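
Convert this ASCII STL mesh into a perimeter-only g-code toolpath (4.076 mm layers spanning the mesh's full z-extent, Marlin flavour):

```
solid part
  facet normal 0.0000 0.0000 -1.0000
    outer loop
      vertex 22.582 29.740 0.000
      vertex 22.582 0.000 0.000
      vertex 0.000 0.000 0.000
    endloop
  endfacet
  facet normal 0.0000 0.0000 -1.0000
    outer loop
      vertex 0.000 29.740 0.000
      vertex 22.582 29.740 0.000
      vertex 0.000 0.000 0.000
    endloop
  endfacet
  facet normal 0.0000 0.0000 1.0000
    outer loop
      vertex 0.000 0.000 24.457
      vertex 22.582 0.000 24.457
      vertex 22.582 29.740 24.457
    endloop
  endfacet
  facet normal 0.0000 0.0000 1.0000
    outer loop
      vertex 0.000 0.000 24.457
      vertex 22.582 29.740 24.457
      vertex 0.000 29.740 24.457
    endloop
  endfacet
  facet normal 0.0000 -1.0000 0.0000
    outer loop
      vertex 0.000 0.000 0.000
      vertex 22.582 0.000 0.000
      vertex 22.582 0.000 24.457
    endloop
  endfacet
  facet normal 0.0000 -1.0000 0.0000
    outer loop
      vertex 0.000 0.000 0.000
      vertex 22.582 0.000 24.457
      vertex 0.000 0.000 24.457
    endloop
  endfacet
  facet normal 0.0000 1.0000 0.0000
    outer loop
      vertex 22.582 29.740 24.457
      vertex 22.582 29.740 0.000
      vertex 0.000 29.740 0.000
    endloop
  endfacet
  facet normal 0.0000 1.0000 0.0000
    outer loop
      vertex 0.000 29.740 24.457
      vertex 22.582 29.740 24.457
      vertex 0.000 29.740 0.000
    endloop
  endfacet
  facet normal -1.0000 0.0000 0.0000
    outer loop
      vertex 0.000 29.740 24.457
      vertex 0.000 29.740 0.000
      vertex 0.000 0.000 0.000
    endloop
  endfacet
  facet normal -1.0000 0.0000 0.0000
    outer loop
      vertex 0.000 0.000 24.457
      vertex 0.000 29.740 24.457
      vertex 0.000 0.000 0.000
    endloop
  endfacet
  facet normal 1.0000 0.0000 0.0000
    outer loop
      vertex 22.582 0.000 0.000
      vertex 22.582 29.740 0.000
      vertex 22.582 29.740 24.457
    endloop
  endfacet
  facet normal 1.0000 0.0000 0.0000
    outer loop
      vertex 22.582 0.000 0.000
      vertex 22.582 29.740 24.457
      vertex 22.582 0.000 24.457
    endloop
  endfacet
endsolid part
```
; perimeter-only toolpath
G21 ; units = mm
G90 ; absolute positioning
G28 ; home
; layer 1
G0 Z4.076
G0 X0.000 Y0.000
G1 X22.582 Y0.000
G1 X22.582 Y29.740
G1 X0.000 Y29.740
G1 X0.000 Y0.000
; layer 2
G0 Z8.152
G0 X0.000 Y0.000
G1 X22.582 Y0.000
G1 X22.582 Y29.740
G1 X0.000 Y29.740
G1 X0.000 Y0.000
; layer 3
G0 Z12.229
G0 X0.000 Y0.000
G1 X22.582 Y0.000
G1 X22.582 Y29.740
G1 X0.000 Y29.740
G1 X0.000 Y0.000
; layer 4
G0 Z16.305
G0 X0.000 Y0.000
G1 X22.582 Y0.000
G1 X22.582 Y29.740
G1 X0.000 Y29.740
G1 X0.000 Y0.000
; layer 5
G0 Z20.381
G0 X0.000 Y0.000
G1 X22.582 Y0.000
G1 X22.582 Y29.740
G1 X0.000 Y29.740
G1 X0.000 Y0.000
; layer 6
G0 Z24.457
G0 X0.000 Y0.000
G1 X22.582 Y0.000
G1 X22.582 Y29.740
G1 X0.000 Y29.740
G1 X0.000 Y0.000
M2 ; end

The solid is a rectangular box, roughly 22.6 × 29.7 mm footprint and 24.5 mm tall. Slicing at Δz = 4.076 mm — 6 equal slices spanning the solid's height, so layer i sits at z = i·h/6 — gives 6 non-empty perimeters. Each is a 4-segment closed polygon; G0 lifts to the layer z and rapids to the start vertex, then G1 traces the edges.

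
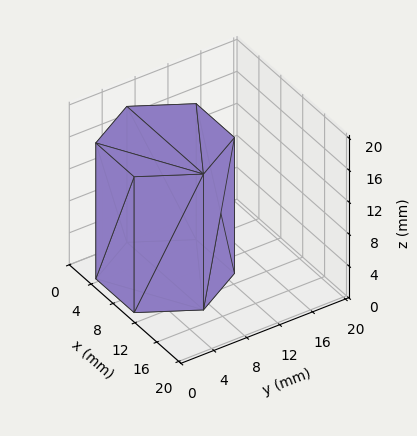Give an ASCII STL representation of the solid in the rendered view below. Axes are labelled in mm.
Reading the render: the shape is a regular 6-sided prism (a cylinder approximated with 6 flat sides), circumscribed radius ≈ 7 mm, height ≈ 17 mm (dimensions read to the nearest mm from the axis ticks). For the STL, each face is triangulated and given an outward normal.

solid part
  facet normal 0.0000 0.0000 -1.0000
    outer loop
      vertex 3.5 13.1 0.0
      vertex 10.5 13.1 0.0
      vertex 14.0 7.0 0.0
    endloop
  endfacet
  facet normal 0.0000 0.0000 -1.0000
    outer loop
      vertex 0.0 7.0 0.0
      vertex 3.5 13.1 0.0
      vertex 14.0 7.0 0.0
    endloop
  endfacet
  facet normal 0.0000 0.0000 -1.0000
    outer loop
      vertex 3.5 0.9 0.0
      vertex 0.0 7.0 0.0
      vertex 14.0 7.0 0.0
    endloop
  endfacet
  facet normal 0.0000 0.0000 -1.0000
    outer loop
      vertex 10.5 0.9 0.0
      vertex 3.5 0.9 0.0
      vertex 14.0 7.0 0.0
    endloop
  endfacet
  facet normal 0.0000 0.0000 1.0000
    outer loop
      vertex 14.0 7.0 17.0
      vertex 10.5 13.1 17.0
      vertex 3.5 13.1 17.0
    endloop
  endfacet
  facet normal 0.0000 0.0000 1.0000
    outer loop
      vertex 14.0 7.0 17.0
      vertex 3.5 13.1 17.0
      vertex 0.0 7.0 17.0
    endloop
  endfacet
  facet normal 0.0000 0.0000 1.0000
    outer loop
      vertex 14.0 7.0 17.0
      vertex 0.0 7.0 17.0
      vertex 3.5 0.9 17.0
    endloop
  endfacet
  facet normal 0.0000 0.0000 1.0000
    outer loop
      vertex 14.0 7.0 17.0
      vertex 3.5 0.9 17.0
      vertex 10.5 0.9 17.0
    endloop
  endfacet
  facet normal 0.8674 0.4977 0.0000
    outer loop
      vertex 14.0 7.0 0.0
      vertex 10.5 13.1 0.0
      vertex 10.5 13.1 17.0
    endloop
  endfacet
  facet normal 0.8674 0.4977 0.0000
    outer loop
      vertex 14.0 7.0 0.0
      vertex 10.5 13.1 17.0
      vertex 14.0 7.0 17.0
    endloop
  endfacet
  facet normal 0.0000 1.0000 0.0000
    outer loop
      vertex 10.5 13.1 0.0
      vertex 3.5 13.1 0.0
      vertex 3.5 13.1 17.0
    endloop
  endfacet
  facet normal 0.0000 1.0000 0.0000
    outer loop
      vertex 10.5 13.1 0.0
      vertex 3.5 13.1 17.0
      vertex 10.5 13.1 17.0
    endloop
  endfacet
  facet normal -0.8674 0.4977 0.0000
    outer loop
      vertex 3.5 13.1 0.0
      vertex 0.0 7.0 0.0
      vertex 0.0 7.0 17.0
    endloop
  endfacet
  facet normal -0.8674 0.4977 0.0000
    outer loop
      vertex 3.5 13.1 0.0
      vertex 0.0 7.0 17.0
      vertex 3.5 13.1 17.0
    endloop
  endfacet
  facet normal -0.8674 -0.4977 0.0000
    outer loop
      vertex 0.0 7.0 0.0
      vertex 3.5 0.9 0.0
      vertex 3.5 0.9 17.0
    endloop
  endfacet
  facet normal -0.8674 -0.4977 0.0000
    outer loop
      vertex 0.0 7.0 0.0
      vertex 3.5 0.9 17.0
      vertex 0.0 7.0 17.0
    endloop
  endfacet
  facet normal 0.0000 -1.0000 0.0000
    outer loop
      vertex 3.5 0.9 0.0
      vertex 10.5 0.9 0.0
      vertex 10.5 0.9 17.0
    endloop
  endfacet
  facet normal 0.0000 -1.0000 0.0000
    outer loop
      vertex 3.5 0.9 0.0
      vertex 10.5 0.9 17.0
      vertex 3.5 0.9 17.0
    endloop
  endfacet
  facet normal 0.8674 -0.4977 0.0000
    outer loop
      vertex 10.5 0.9 0.0
      vertex 14.0 7.0 0.0
      vertex 14.0 7.0 17.0
    endloop
  endfacet
  facet normal 0.8674 -0.4977 0.0000
    outer loop
      vertex 10.5 0.9 0.0
      vertex 14.0 7.0 17.0
      vertex 10.5 0.9 17.0
    endloop
  endfacet
endsolid part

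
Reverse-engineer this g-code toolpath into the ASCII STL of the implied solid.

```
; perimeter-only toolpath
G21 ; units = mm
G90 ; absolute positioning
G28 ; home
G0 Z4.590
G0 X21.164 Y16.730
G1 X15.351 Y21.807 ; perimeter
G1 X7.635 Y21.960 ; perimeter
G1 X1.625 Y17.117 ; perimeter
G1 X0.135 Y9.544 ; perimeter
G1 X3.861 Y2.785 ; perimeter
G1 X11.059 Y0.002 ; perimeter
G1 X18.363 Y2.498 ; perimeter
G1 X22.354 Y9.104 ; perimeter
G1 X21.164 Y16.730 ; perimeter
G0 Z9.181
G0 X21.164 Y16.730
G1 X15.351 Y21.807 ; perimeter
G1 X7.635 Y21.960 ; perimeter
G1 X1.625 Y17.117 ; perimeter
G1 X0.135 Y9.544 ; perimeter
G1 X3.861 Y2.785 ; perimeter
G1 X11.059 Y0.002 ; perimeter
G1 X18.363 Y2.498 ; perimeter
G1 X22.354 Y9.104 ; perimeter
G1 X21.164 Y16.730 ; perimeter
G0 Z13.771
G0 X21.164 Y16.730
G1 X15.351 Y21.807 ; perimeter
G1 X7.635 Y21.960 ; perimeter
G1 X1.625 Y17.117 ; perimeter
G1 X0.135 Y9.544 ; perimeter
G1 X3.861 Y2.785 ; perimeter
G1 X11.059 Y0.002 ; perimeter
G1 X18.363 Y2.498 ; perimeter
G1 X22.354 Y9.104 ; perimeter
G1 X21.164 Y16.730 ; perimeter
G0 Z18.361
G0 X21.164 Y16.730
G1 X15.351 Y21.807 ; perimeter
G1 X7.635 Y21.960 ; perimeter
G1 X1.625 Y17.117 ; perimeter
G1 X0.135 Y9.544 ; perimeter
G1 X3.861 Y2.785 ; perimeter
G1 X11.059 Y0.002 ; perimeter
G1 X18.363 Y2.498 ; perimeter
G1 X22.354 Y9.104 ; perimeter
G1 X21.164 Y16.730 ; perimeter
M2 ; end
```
solid part
  facet normal 0.0000 0.0000 -1.0000
    outer loop
      vertex 7.635 21.960 0.000
      vertex 15.351 21.807 0.000
      vertex 21.164 16.730 0.000
    endloop
  endfacet
  facet normal 0.0000 0.0000 -1.0000
    outer loop
      vertex 1.625 17.117 0.000
      vertex 7.635 21.960 0.000
      vertex 21.164 16.730 0.000
    endloop
  endfacet
  facet normal 0.0000 0.0000 -1.0000
    outer loop
      vertex 0.135 9.544 0.000
      vertex 1.625 17.117 0.000
      vertex 21.164 16.730 0.000
    endloop
  endfacet
  facet normal 0.0000 0.0000 -1.0000
    outer loop
      vertex 3.861 2.785 0.000
      vertex 0.135 9.544 0.000
      vertex 21.164 16.730 0.000
    endloop
  endfacet
  facet normal 0.0000 0.0000 -1.0000
    outer loop
      vertex 11.059 0.002 0.000
      vertex 3.861 2.785 0.000
      vertex 21.164 16.730 0.000
    endloop
  endfacet
  facet normal 0.0000 0.0000 -1.0000
    outer loop
      vertex 18.363 2.498 0.000
      vertex 11.059 0.002 0.000
      vertex 21.164 16.730 0.000
    endloop
  endfacet
  facet normal 0.0000 0.0000 -1.0000
    outer loop
      vertex 22.354 9.104 0.000
      vertex 18.363 2.498 0.000
      vertex 21.164 16.730 0.000
    endloop
  endfacet
  facet normal 0.0000 0.0000 1.0000
    outer loop
      vertex 21.164 16.730 18.361
      vertex 15.351 21.807 18.361
      vertex 7.635 21.960 18.361
    endloop
  endfacet
  facet normal 0.0000 0.0000 1.0000
    outer loop
      vertex 21.164 16.730 18.361
      vertex 7.635 21.960 18.361
      vertex 1.625 17.117 18.361
    endloop
  endfacet
  facet normal 0.0000 0.0000 1.0000
    outer loop
      vertex 21.164 16.730 18.361
      vertex 1.625 17.117 18.361
      vertex 0.135 9.544 18.361
    endloop
  endfacet
  facet normal 0.0000 0.0000 1.0000
    outer loop
      vertex 21.164 16.730 18.361
      vertex 0.135 9.544 18.361
      vertex 3.861 2.785 18.361
    endloop
  endfacet
  facet normal 0.0000 0.0000 1.0000
    outer loop
      vertex 21.164 16.730 18.361
      vertex 3.861 2.785 18.361
      vertex 11.059 0.002 18.361
    endloop
  endfacet
  facet normal 0.0000 0.0000 1.0000
    outer loop
      vertex 21.164 16.730 18.361
      vertex 11.059 0.002 18.361
      vertex 18.363 2.498 18.361
    endloop
  endfacet
  facet normal 0.0000 0.0000 1.0000
    outer loop
      vertex 21.164 16.730 18.361
      vertex 18.363 2.498 18.361
      vertex 22.354 9.104 18.361
    endloop
  endfacet
  facet normal 0.6578 0.7532 0.0000
    outer loop
      vertex 21.164 16.730 0.000
      vertex 15.351 21.807 0.000
      vertex 15.351 21.807 18.361
    endloop
  endfacet
  facet normal 0.6578 0.7532 0.0000
    outer loop
      vertex 21.164 16.730 0.000
      vertex 15.351 21.807 18.361
      vertex 21.164 16.730 18.361
    endloop
  endfacet
  facet normal 0.0198 0.9998 0.0000
    outer loop
      vertex 15.351 21.807 0.000
      vertex 7.635 21.960 0.000
      vertex 7.635 21.960 18.361
    endloop
  endfacet
  facet normal 0.0198 0.9998 0.0000
    outer loop
      vertex 15.351 21.807 0.000
      vertex 7.635 21.960 18.361
      vertex 15.351 21.807 18.361
    endloop
  endfacet
  facet normal -0.6275 0.7787 0.0000
    outer loop
      vertex 7.635 21.960 0.000
      vertex 1.625 17.117 0.000
      vertex 1.625 17.117 18.361
    endloop
  endfacet
  facet normal -0.6275 0.7787 0.0000
    outer loop
      vertex 7.635 21.960 0.000
      vertex 1.625 17.117 18.361
      vertex 7.635 21.960 18.361
    endloop
  endfacet
  facet normal -0.9812 0.1931 0.0000
    outer loop
      vertex 1.625 17.117 0.000
      vertex 0.135 9.544 0.000
      vertex 0.135 9.544 18.361
    endloop
  endfacet
  facet normal -0.9812 0.1931 0.0000
    outer loop
      vertex 1.625 17.117 0.000
      vertex 0.135 9.544 18.361
      vertex 1.625 17.117 18.361
    endloop
  endfacet
  facet normal -0.8757 -0.4828 0.0000
    outer loop
      vertex 0.135 9.544 0.000
      vertex 3.861 2.785 0.000
      vertex 3.861 2.785 18.361
    endloop
  endfacet
  facet normal -0.8757 -0.4828 0.0000
    outer loop
      vertex 0.135 9.544 0.000
      vertex 3.861 2.785 18.361
      vertex 0.135 9.544 18.361
    endloop
  endfacet
  facet normal -0.3606 -0.9327 0.0000
    outer loop
      vertex 3.861 2.785 0.000
      vertex 11.059 0.002 0.000
      vertex 11.059 0.002 18.361
    endloop
  endfacet
  facet normal -0.3606 -0.9327 0.0000
    outer loop
      vertex 3.861 2.785 0.000
      vertex 11.059 0.002 18.361
      vertex 3.861 2.785 18.361
    endloop
  endfacet
  facet normal 0.3234 -0.9463 0.0000
    outer loop
      vertex 11.059 0.002 0.000
      vertex 18.363 2.498 0.000
      vertex 18.363 2.498 18.361
    endloop
  endfacet
  facet normal 0.3234 -0.9463 0.0000
    outer loop
      vertex 11.059 0.002 0.000
      vertex 18.363 2.498 18.361
      vertex 11.059 0.002 18.361
    endloop
  endfacet
  facet normal 0.8559 -0.5171 0.0000
    outer loop
      vertex 18.363 2.498 0.000
      vertex 22.354 9.104 0.000
      vertex 22.354 9.104 18.361
    endloop
  endfacet
  facet normal 0.8559 -0.5171 0.0000
    outer loop
      vertex 18.363 2.498 0.000
      vertex 22.354 9.104 18.361
      vertex 18.363 2.498 18.361
    endloop
  endfacet
  facet normal 0.9880 0.1542 0.0000
    outer loop
      vertex 22.354 9.104 0.000
      vertex 21.164 16.730 0.000
      vertex 21.164 16.730 18.361
    endloop
  endfacet
  facet normal 0.9880 0.1542 0.0000
    outer loop
      vertex 22.354 9.104 0.000
      vertex 21.164 16.730 18.361
      vertex 22.354 9.104 18.361
    endloop
  endfacet
endsolid part

The G0 Z moves step by Δz≈4.590 mm. Every layer's G1 loop is the same polygon, so the solid is a straight extrusion of it from z=0 to z≈18.4. Closing with flat bottom and top caps and triangulating gives 32 facets — a regular 9-sided prism (a cylinder approximated with 9 flat sides), circumscribed radius ≈ 11.3 mm, height ≈ 18.4 mm.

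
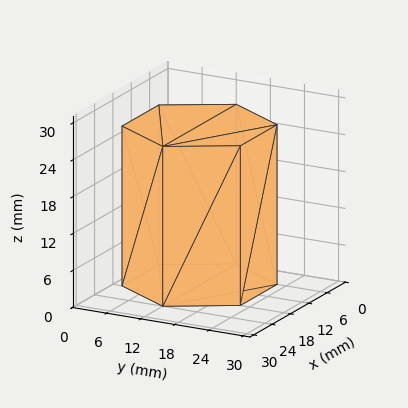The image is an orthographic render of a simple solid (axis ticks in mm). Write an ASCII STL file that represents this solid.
Reading the render: the shape is a regular 6-sided prism (a cylinder approximated with 6 flat sides), circumscribed radius ≈ 12 mm, height ≈ 26 mm (dimensions read to the nearest mm from the axis ticks). For the STL, each face is triangulated and given an outward normal.

solid part
  facet normal 0.0000 0.0000 -1.0000
    outer loop
      vertex 6.00 22.39 0.00
      vertex 18.00 22.39 0.00
      vertex 24.00 12.00 0.00
    endloop
  endfacet
  facet normal 0.0000 0.0000 -1.0000
    outer loop
      vertex 0.00 12.00 0.00
      vertex 6.00 22.39 0.00
      vertex 24.00 12.00 0.00
    endloop
  endfacet
  facet normal 0.0000 0.0000 -1.0000
    outer loop
      vertex 6.00 1.61 0.00
      vertex 0.00 12.00 0.00
      vertex 24.00 12.00 0.00
    endloop
  endfacet
  facet normal 0.0000 0.0000 -1.0000
    outer loop
      vertex 18.00 1.61 0.00
      vertex 6.00 1.61 0.00
      vertex 24.00 12.00 0.00
    endloop
  endfacet
  facet normal 0.0000 0.0000 1.0000
    outer loop
      vertex 24.00 12.00 26.00
      vertex 18.00 22.39 26.00
      vertex 6.00 22.39 26.00
    endloop
  endfacet
  facet normal 0.0000 0.0000 1.0000
    outer loop
      vertex 24.00 12.00 26.00
      vertex 6.00 22.39 26.00
      vertex 0.00 12.00 26.00
    endloop
  endfacet
  facet normal 0.0000 0.0000 1.0000
    outer loop
      vertex 24.00 12.00 26.00
      vertex 0.00 12.00 26.00
      vertex 6.00 1.61 26.00
    endloop
  endfacet
  facet normal 0.0000 0.0000 1.0000
    outer loop
      vertex 24.00 12.00 26.00
      vertex 6.00 1.61 26.00
      vertex 18.00 1.61 26.00
    endloop
  endfacet
  facet normal 0.8660 0.5001 0.0000
    outer loop
      vertex 24.00 12.00 0.00
      vertex 18.00 22.39 0.00
      vertex 18.00 22.39 26.00
    endloop
  endfacet
  facet normal 0.8660 0.5001 0.0000
    outer loop
      vertex 24.00 12.00 0.00
      vertex 18.00 22.39 26.00
      vertex 24.00 12.00 26.00
    endloop
  endfacet
  facet normal 0.0000 1.0000 0.0000
    outer loop
      vertex 18.00 22.39 0.00
      vertex 6.00 22.39 0.00
      vertex 6.00 22.39 26.00
    endloop
  endfacet
  facet normal 0.0000 1.0000 0.0000
    outer loop
      vertex 18.00 22.39 0.00
      vertex 6.00 22.39 26.00
      vertex 18.00 22.39 26.00
    endloop
  endfacet
  facet normal -0.8660 0.5001 0.0000
    outer loop
      vertex 6.00 22.39 0.00
      vertex 0.00 12.00 0.00
      vertex 0.00 12.00 26.00
    endloop
  endfacet
  facet normal -0.8660 0.5001 0.0000
    outer loop
      vertex 6.00 22.39 0.00
      vertex 0.00 12.00 26.00
      vertex 6.00 22.39 26.00
    endloop
  endfacet
  facet normal -0.8660 -0.5001 0.0000
    outer loop
      vertex 0.00 12.00 0.00
      vertex 6.00 1.61 0.00
      vertex 6.00 1.61 26.00
    endloop
  endfacet
  facet normal -0.8660 -0.5001 0.0000
    outer loop
      vertex 0.00 12.00 0.00
      vertex 6.00 1.61 26.00
      vertex 0.00 12.00 26.00
    endloop
  endfacet
  facet normal 0.0000 -1.0000 0.0000
    outer loop
      vertex 6.00 1.61 0.00
      vertex 18.00 1.61 0.00
      vertex 18.00 1.61 26.00
    endloop
  endfacet
  facet normal 0.0000 -1.0000 0.0000
    outer loop
      vertex 6.00 1.61 0.00
      vertex 18.00 1.61 26.00
      vertex 6.00 1.61 26.00
    endloop
  endfacet
  facet normal 0.8660 -0.5001 0.0000
    outer loop
      vertex 18.00 1.61 0.00
      vertex 24.00 12.00 0.00
      vertex 24.00 12.00 26.00
    endloop
  endfacet
  facet normal 0.8660 -0.5001 0.0000
    outer loop
      vertex 18.00 1.61 0.00
      vertex 24.00 12.00 26.00
      vertex 18.00 1.61 26.00
    endloop
  endfacet
endsolid part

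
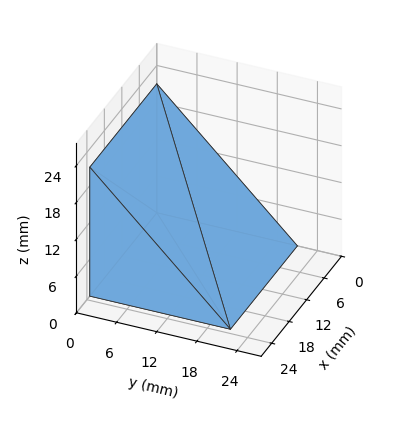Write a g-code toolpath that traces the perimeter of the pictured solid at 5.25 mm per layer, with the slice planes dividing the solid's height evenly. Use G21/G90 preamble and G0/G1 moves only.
Reading the render: the shape is a wedge (ramp): 23 × 21 mm base, rising to 21 mm along the y=0 edge and sloping linearly to z=0 at y=21 (dimensions read to the nearest mm from the axis ticks). For the g-code, the solid's height is divided into equal slices at the stated Δz and each level perimeter traced with G1 moves after a G0 lift.

; perimeter-only toolpath
G21 ; units = mm
G90 ; absolute positioning
G28 ; home
; layer 1
G0 Z5.25
G0 X0.00 Y0.00
G1 X23.00 Y0.00
G1 X23.00 Y15.75
G1 X0.00 Y15.75
G1 X0.00 Y0.00
; layer 2
G0 Z10.50
G0 X0.00 Y0.00
G1 X23.00 Y0.00
G1 X23.00 Y10.50
G1 X0.00 Y10.50
G1 X0.00 Y0.00
; layer 3
G0 Z15.75
G0 X0.00 Y0.00
G1 X23.00 Y0.00
G1 X23.00 Y5.25
G1 X0.00 Y5.25
G1 X0.00 Y0.00
M2 ; end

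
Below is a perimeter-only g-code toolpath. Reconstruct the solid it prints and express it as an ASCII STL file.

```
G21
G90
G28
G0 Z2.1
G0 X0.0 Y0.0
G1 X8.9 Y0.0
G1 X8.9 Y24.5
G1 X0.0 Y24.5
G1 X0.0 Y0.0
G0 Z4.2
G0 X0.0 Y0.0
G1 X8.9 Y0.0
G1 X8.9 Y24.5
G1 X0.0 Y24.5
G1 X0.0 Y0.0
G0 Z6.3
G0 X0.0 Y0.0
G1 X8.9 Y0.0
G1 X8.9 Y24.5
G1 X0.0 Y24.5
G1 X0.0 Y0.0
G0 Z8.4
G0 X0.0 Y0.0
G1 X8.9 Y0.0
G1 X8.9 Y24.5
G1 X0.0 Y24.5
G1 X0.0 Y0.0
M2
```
solid part
  facet normal 0.0000 0.0000 -1.0000
    outer loop
      vertex 8.9 24.5 0.0
      vertex 8.9 0.0 0.0
      vertex 0.0 0.0 0.0
    endloop
  endfacet
  facet normal 0.0000 0.0000 -1.0000
    outer loop
      vertex 0.0 24.5 0.0
      vertex 8.9 24.5 0.0
      vertex 0.0 0.0 0.0
    endloop
  endfacet
  facet normal 0.0000 0.0000 1.0000
    outer loop
      vertex 0.0 0.0 8.4
      vertex 8.9 0.0 8.4
      vertex 8.9 24.5 8.4
    endloop
  endfacet
  facet normal 0.0000 0.0000 1.0000
    outer loop
      vertex 0.0 0.0 8.4
      vertex 8.9 24.5 8.4
      vertex 0.0 24.5 8.4
    endloop
  endfacet
  facet normal 0.0000 -1.0000 0.0000
    outer loop
      vertex 0.0 0.0 0.0
      vertex 8.9 0.0 0.0
      vertex 8.9 0.0 8.4
    endloop
  endfacet
  facet normal 0.0000 -1.0000 0.0000
    outer loop
      vertex 0.0 0.0 0.0
      vertex 8.9 0.0 8.4
      vertex 0.0 0.0 8.4
    endloop
  endfacet
  facet normal 0.0000 1.0000 0.0000
    outer loop
      vertex 8.9 24.5 8.4
      vertex 8.9 24.5 0.0
      vertex 0.0 24.5 0.0
    endloop
  endfacet
  facet normal 0.0000 1.0000 0.0000
    outer loop
      vertex 0.0 24.5 8.4
      vertex 8.9 24.5 8.4
      vertex 0.0 24.5 0.0
    endloop
  endfacet
  facet normal -1.0000 0.0000 0.0000
    outer loop
      vertex 0.0 24.5 8.4
      vertex 0.0 24.5 0.0
      vertex 0.0 0.0 0.0
    endloop
  endfacet
  facet normal -1.0000 0.0000 0.0000
    outer loop
      vertex 0.0 0.0 8.4
      vertex 0.0 24.5 8.4
      vertex 0.0 0.0 0.0
    endloop
  endfacet
  facet normal 1.0000 0.0000 0.0000
    outer loop
      vertex 8.9 0.0 0.0
      vertex 8.9 24.5 0.0
      vertex 8.9 24.5 8.4
    endloop
  endfacet
  facet normal 1.0000 0.0000 0.0000
    outer loop
      vertex 8.9 0.0 0.0
      vertex 8.9 24.5 8.4
      vertex 8.9 0.0 8.4
    endloop
  endfacet
endsolid part

The G0 Z moves step by Δz≈2.1 mm. Every layer's G1 loop is the same polygon, so the solid is a straight extrusion of it from z=0 to z≈8.4. Closing with flat bottom and top caps and triangulating gives 12 facets — a rectangular box, roughly 8.9 × 24.5 mm footprint and 8.4 mm tall.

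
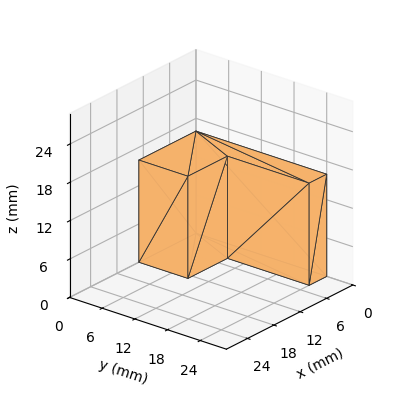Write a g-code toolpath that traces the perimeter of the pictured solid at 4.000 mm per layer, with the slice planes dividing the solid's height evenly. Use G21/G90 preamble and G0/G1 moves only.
Reading the render: the shape is an L-shaped prism: outer 13 × 24 mm, arm thicknesses ≈ 9 mm (horizontal) and 4 mm (vertical), extruded 16 mm in z (dimensions read to the nearest mm from the axis ticks). For the g-code, the solid's height is divided into equal slices at the stated Δz and each level perimeter traced with G1 moves after a G0 lift.

; perimeter-only toolpath
G21 ; units = mm
G90 ; absolute positioning
G28 ; home
; layer 1
G0 Z4.000
G0 X0.000 Y0.000
G1 X13.000 Y0.000
G1 X13.000 Y9.000
G1 X4.000 Y9.000
G1 X4.000 Y24.000
G1 X0.000 Y24.000
G1 X0.000 Y0.000
; layer 2
G0 Z8.000
G0 X0.000 Y0.000
G1 X13.000 Y0.000
G1 X13.000 Y9.000
G1 X4.000 Y9.000
G1 X4.000 Y24.000
G1 X0.000 Y24.000
G1 X0.000 Y0.000
; layer 3
G0 Z12.000
G0 X0.000 Y0.000
G1 X13.000 Y0.000
G1 X13.000 Y9.000
G1 X4.000 Y9.000
G1 X4.000 Y24.000
G1 X0.000 Y24.000
G1 X0.000 Y0.000
; layer 4
G0 Z16.000
G0 X0.000 Y0.000
G1 X13.000 Y0.000
G1 X13.000 Y9.000
G1 X4.000 Y9.000
G1 X4.000 Y24.000
G1 X0.000 Y24.000
G1 X0.000 Y0.000
M2 ; end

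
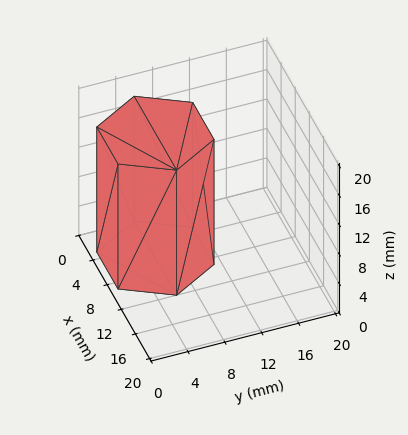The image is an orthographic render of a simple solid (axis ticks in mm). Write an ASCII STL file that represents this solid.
Reading the render: the shape is a regular 6-sided prism (a cylinder approximated with 6 flat sides), circumscribed radius ≈ 6 mm, height ≈ 17 mm (dimensions read to the nearest mm from the axis ticks). For the STL, each face is triangulated and given an outward normal.

solid part
  facet normal 0.0000 0.0000 -1.0000
    outer loop
      vertex 3.00 11.20 0.00
      vertex 9.00 11.20 0.00
      vertex 12.00 6.00 0.00
    endloop
  endfacet
  facet normal 0.0000 0.0000 -1.0000
    outer loop
      vertex 0.00 6.00 0.00
      vertex 3.00 11.20 0.00
      vertex 12.00 6.00 0.00
    endloop
  endfacet
  facet normal 0.0000 0.0000 -1.0000
    outer loop
      vertex 3.00 0.80 0.00
      vertex 0.00 6.00 0.00
      vertex 12.00 6.00 0.00
    endloop
  endfacet
  facet normal 0.0000 0.0000 -1.0000
    outer loop
      vertex 9.00 0.80 0.00
      vertex 3.00 0.80 0.00
      vertex 12.00 6.00 0.00
    endloop
  endfacet
  facet normal 0.0000 0.0000 1.0000
    outer loop
      vertex 12.00 6.00 17.00
      vertex 9.00 11.20 17.00
      vertex 3.00 11.20 17.00
    endloop
  endfacet
  facet normal 0.0000 0.0000 1.0000
    outer loop
      vertex 12.00 6.00 17.00
      vertex 3.00 11.20 17.00
      vertex 0.00 6.00 17.00
    endloop
  endfacet
  facet normal 0.0000 0.0000 1.0000
    outer loop
      vertex 12.00 6.00 17.00
      vertex 0.00 6.00 17.00
      vertex 3.00 0.80 17.00
    endloop
  endfacet
  facet normal 0.0000 0.0000 1.0000
    outer loop
      vertex 12.00 6.00 17.00
      vertex 3.00 0.80 17.00
      vertex 9.00 0.80 17.00
    endloop
  endfacet
  facet normal 0.8662 0.4997 0.0000
    outer loop
      vertex 12.00 6.00 0.00
      vertex 9.00 11.20 0.00
      vertex 9.00 11.20 17.00
    endloop
  endfacet
  facet normal 0.8662 0.4997 0.0000
    outer loop
      vertex 12.00 6.00 0.00
      vertex 9.00 11.20 17.00
      vertex 12.00 6.00 17.00
    endloop
  endfacet
  facet normal 0.0000 1.0000 0.0000
    outer loop
      vertex 9.00 11.20 0.00
      vertex 3.00 11.20 0.00
      vertex 3.00 11.20 17.00
    endloop
  endfacet
  facet normal 0.0000 1.0000 0.0000
    outer loop
      vertex 9.00 11.20 0.00
      vertex 3.00 11.20 17.00
      vertex 9.00 11.20 17.00
    endloop
  endfacet
  facet normal -0.8662 0.4997 0.0000
    outer loop
      vertex 3.00 11.20 0.00
      vertex 0.00 6.00 0.00
      vertex 0.00 6.00 17.00
    endloop
  endfacet
  facet normal -0.8662 0.4997 0.0000
    outer loop
      vertex 3.00 11.20 0.00
      vertex 0.00 6.00 17.00
      vertex 3.00 11.20 17.00
    endloop
  endfacet
  facet normal -0.8662 -0.4997 0.0000
    outer loop
      vertex 0.00 6.00 0.00
      vertex 3.00 0.80 0.00
      vertex 3.00 0.80 17.00
    endloop
  endfacet
  facet normal -0.8662 -0.4997 0.0000
    outer loop
      vertex 0.00 6.00 0.00
      vertex 3.00 0.80 17.00
      vertex 0.00 6.00 17.00
    endloop
  endfacet
  facet normal 0.0000 -1.0000 0.0000
    outer loop
      vertex 3.00 0.80 0.00
      vertex 9.00 0.80 0.00
      vertex 9.00 0.80 17.00
    endloop
  endfacet
  facet normal 0.0000 -1.0000 0.0000
    outer loop
      vertex 3.00 0.80 0.00
      vertex 9.00 0.80 17.00
      vertex 3.00 0.80 17.00
    endloop
  endfacet
  facet normal 0.8662 -0.4997 0.0000
    outer loop
      vertex 9.00 0.80 0.00
      vertex 12.00 6.00 0.00
      vertex 12.00 6.00 17.00
    endloop
  endfacet
  facet normal 0.8662 -0.4997 0.0000
    outer loop
      vertex 9.00 0.80 0.00
      vertex 12.00 6.00 17.00
      vertex 9.00 0.80 17.00
    endloop
  endfacet
endsolid part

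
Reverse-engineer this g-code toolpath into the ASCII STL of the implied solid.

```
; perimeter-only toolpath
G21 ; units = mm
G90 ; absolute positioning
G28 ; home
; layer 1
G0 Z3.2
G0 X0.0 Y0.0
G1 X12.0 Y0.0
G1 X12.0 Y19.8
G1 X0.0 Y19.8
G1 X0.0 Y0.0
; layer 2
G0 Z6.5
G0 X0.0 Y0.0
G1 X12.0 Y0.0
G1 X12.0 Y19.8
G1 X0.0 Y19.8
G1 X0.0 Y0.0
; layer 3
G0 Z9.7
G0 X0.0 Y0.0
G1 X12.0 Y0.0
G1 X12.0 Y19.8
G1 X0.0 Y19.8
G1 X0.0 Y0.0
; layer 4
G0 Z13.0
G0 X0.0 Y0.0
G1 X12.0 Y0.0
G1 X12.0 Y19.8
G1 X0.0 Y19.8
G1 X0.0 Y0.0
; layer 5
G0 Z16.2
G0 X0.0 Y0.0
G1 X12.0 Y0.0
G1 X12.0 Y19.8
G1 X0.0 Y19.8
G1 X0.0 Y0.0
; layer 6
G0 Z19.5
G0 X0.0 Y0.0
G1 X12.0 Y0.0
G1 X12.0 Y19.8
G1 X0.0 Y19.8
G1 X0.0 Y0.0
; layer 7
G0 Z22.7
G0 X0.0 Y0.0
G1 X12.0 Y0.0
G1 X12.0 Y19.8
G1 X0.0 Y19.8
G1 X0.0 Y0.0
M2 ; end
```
solid part
  facet normal 0.0000 0.0000 -1.0000
    outer loop
      vertex 12.0 19.8 0.0
      vertex 12.0 0.0 0.0
      vertex 0.0 0.0 0.0
    endloop
  endfacet
  facet normal 0.0000 0.0000 -1.0000
    outer loop
      vertex 0.0 19.8 0.0
      vertex 12.0 19.8 0.0
      vertex 0.0 0.0 0.0
    endloop
  endfacet
  facet normal 0.0000 0.0000 1.0000
    outer loop
      vertex 0.0 0.0 22.7
      vertex 12.0 0.0 22.7
      vertex 12.0 19.8 22.7
    endloop
  endfacet
  facet normal 0.0000 0.0000 1.0000
    outer loop
      vertex 0.0 0.0 22.7
      vertex 12.0 19.8 22.7
      vertex 0.0 19.8 22.7
    endloop
  endfacet
  facet normal 0.0000 -1.0000 0.0000
    outer loop
      vertex 0.0 0.0 0.0
      vertex 12.0 0.0 0.0
      vertex 12.0 0.0 22.7
    endloop
  endfacet
  facet normal 0.0000 -1.0000 0.0000
    outer loop
      vertex 0.0 0.0 0.0
      vertex 12.0 0.0 22.7
      vertex 0.0 0.0 22.7
    endloop
  endfacet
  facet normal 0.0000 1.0000 0.0000
    outer loop
      vertex 12.0 19.8 22.7
      vertex 12.0 19.8 0.0
      vertex 0.0 19.8 0.0
    endloop
  endfacet
  facet normal 0.0000 1.0000 0.0000
    outer loop
      vertex 0.0 19.8 22.7
      vertex 12.0 19.8 22.7
      vertex 0.0 19.8 0.0
    endloop
  endfacet
  facet normal -1.0000 0.0000 0.0000
    outer loop
      vertex 0.0 19.8 22.7
      vertex 0.0 19.8 0.0
      vertex 0.0 0.0 0.0
    endloop
  endfacet
  facet normal -1.0000 0.0000 0.0000
    outer loop
      vertex 0.0 0.0 22.7
      vertex 0.0 19.8 22.7
      vertex 0.0 0.0 0.0
    endloop
  endfacet
  facet normal 1.0000 0.0000 0.0000
    outer loop
      vertex 12.0 0.0 0.0
      vertex 12.0 19.8 0.0
      vertex 12.0 19.8 22.7
    endloop
  endfacet
  facet normal 1.0000 0.0000 0.0000
    outer loop
      vertex 12.0 0.0 0.0
      vertex 12.0 19.8 22.7
      vertex 12.0 0.0 22.7
    endloop
  endfacet
endsolid part

The G0 Z moves step by Δz≈3.2 mm. Every layer's G1 loop is the same polygon, so the solid is a straight extrusion of it from z=0 to z≈22.7. Closing with flat bottom and top caps and triangulating gives 12 facets — a rectangular box, roughly 12 × 19.8 mm footprint and 22.7 mm tall.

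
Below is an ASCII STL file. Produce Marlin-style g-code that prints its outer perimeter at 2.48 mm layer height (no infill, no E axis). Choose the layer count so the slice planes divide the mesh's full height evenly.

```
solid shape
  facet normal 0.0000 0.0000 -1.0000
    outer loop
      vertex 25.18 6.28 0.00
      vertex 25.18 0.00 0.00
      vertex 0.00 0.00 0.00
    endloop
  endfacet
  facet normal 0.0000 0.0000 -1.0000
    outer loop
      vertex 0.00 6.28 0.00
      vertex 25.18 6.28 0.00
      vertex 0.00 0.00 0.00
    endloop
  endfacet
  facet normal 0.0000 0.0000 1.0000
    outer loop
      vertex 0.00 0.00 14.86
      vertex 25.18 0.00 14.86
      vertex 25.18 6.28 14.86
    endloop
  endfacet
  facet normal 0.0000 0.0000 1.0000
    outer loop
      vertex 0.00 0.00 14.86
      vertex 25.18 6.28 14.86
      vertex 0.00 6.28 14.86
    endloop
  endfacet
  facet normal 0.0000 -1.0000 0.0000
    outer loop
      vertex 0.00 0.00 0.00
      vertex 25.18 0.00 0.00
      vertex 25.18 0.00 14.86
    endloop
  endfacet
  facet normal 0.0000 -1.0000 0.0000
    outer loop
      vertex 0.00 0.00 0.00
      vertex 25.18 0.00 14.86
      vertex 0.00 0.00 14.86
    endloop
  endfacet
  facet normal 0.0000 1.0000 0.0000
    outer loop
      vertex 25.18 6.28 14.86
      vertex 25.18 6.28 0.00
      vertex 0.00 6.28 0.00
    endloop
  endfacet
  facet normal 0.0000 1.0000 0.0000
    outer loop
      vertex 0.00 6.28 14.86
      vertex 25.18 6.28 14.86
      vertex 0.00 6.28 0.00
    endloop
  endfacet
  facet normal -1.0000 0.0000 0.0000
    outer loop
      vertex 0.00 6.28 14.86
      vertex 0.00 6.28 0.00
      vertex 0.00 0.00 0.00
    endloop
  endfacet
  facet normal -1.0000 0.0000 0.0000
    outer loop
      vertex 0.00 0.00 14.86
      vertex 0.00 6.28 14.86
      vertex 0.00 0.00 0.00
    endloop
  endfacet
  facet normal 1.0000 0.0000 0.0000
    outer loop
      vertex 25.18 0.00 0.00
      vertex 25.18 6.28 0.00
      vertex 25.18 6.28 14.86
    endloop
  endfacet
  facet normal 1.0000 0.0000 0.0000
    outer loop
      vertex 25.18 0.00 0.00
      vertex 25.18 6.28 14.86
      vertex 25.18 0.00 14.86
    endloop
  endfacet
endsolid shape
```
; perimeter-only toolpath
G21 ; units = mm
G90 ; absolute positioning
G28 ; home
; layer 1
G0 Z2.48
G0 X0.00 Y0.00
G1 X25.18 Y0.00
G1 X25.18 Y6.28
G1 X0.00 Y6.28
G1 X0.00 Y0.00
; layer 2
G0 Z4.95
G0 X0.00 Y0.00
G1 X25.18 Y0.00
G1 X25.18 Y6.28
G1 X0.00 Y6.28
G1 X0.00 Y0.00
; layer 3
G0 Z7.43
G0 X0.00 Y0.00
G1 X25.18 Y0.00
G1 X25.18 Y6.28
G1 X0.00 Y6.28
G1 X0.00 Y0.00
; layer 4
G0 Z9.91
G0 X0.00 Y0.00
G1 X25.18 Y0.00
G1 X25.18 Y6.28
G1 X0.00 Y6.28
G1 X0.00 Y0.00
; layer 5
G0 Z12.38
G0 X0.00 Y0.00
G1 X25.18 Y0.00
G1 X25.18 Y6.28
G1 X0.00 Y6.28
G1 X0.00 Y0.00
; layer 6
G0 Z14.86
G0 X0.00 Y0.00
G1 X25.18 Y0.00
G1 X25.18 Y6.28
G1 X0.00 Y6.28
G1 X0.00 Y0.00
M2 ; end

The solid is a rectangular box, roughly 25.2 × 6.28 mm footprint and 14.9 mm tall. Slicing at Δz = 2.48 mm — 6 equal slices spanning the solid's height, so layer i sits at z = i·h/6 — gives 6 non-empty perimeters. Each is a 4-segment closed polygon; G0 lifts to the layer z and rapids to the start vertex, then G1 traces the edges.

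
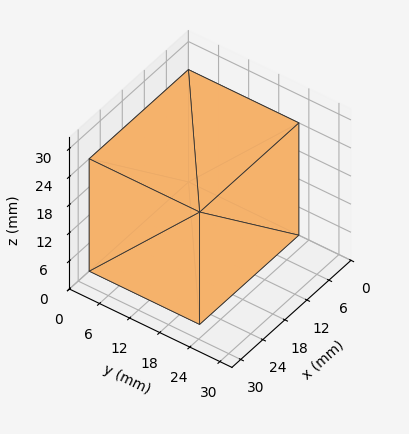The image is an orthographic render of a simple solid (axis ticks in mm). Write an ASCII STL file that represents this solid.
Reading the render: the shape is a rectangular box, roughly 27 × 22 mm footprint and 24 mm tall (dimensions read to the nearest mm from the axis ticks). For the STL, each face is triangulated and given an outward normal.

solid part
  facet normal 0.0000 0.0000 -1.0000
    outer loop
      vertex 27.000 22.000 0.000
      vertex 27.000 0.000 0.000
      vertex 0.000 0.000 0.000
    endloop
  endfacet
  facet normal 0.0000 0.0000 -1.0000
    outer loop
      vertex 0.000 22.000 0.000
      vertex 27.000 22.000 0.000
      vertex 0.000 0.000 0.000
    endloop
  endfacet
  facet normal 0.0000 0.0000 1.0000
    outer loop
      vertex 0.000 0.000 24.000
      vertex 27.000 0.000 24.000
      vertex 27.000 22.000 24.000
    endloop
  endfacet
  facet normal 0.0000 0.0000 1.0000
    outer loop
      vertex 0.000 0.000 24.000
      vertex 27.000 22.000 24.000
      vertex 0.000 22.000 24.000
    endloop
  endfacet
  facet normal 0.0000 -1.0000 0.0000
    outer loop
      vertex 0.000 0.000 0.000
      vertex 27.000 0.000 0.000
      vertex 27.000 0.000 24.000
    endloop
  endfacet
  facet normal 0.0000 -1.0000 0.0000
    outer loop
      vertex 0.000 0.000 0.000
      vertex 27.000 0.000 24.000
      vertex 0.000 0.000 24.000
    endloop
  endfacet
  facet normal 0.0000 1.0000 0.0000
    outer loop
      vertex 27.000 22.000 24.000
      vertex 27.000 22.000 0.000
      vertex 0.000 22.000 0.000
    endloop
  endfacet
  facet normal 0.0000 1.0000 0.0000
    outer loop
      vertex 0.000 22.000 24.000
      vertex 27.000 22.000 24.000
      vertex 0.000 22.000 0.000
    endloop
  endfacet
  facet normal -1.0000 0.0000 0.0000
    outer loop
      vertex 0.000 22.000 24.000
      vertex 0.000 22.000 0.000
      vertex 0.000 0.000 0.000
    endloop
  endfacet
  facet normal -1.0000 0.0000 0.0000
    outer loop
      vertex 0.000 0.000 24.000
      vertex 0.000 22.000 24.000
      vertex 0.000 0.000 0.000
    endloop
  endfacet
  facet normal 1.0000 0.0000 0.0000
    outer loop
      vertex 27.000 0.000 0.000
      vertex 27.000 22.000 0.000
      vertex 27.000 22.000 24.000
    endloop
  endfacet
  facet normal 1.0000 0.0000 0.0000
    outer loop
      vertex 27.000 0.000 0.000
      vertex 27.000 22.000 24.000
      vertex 27.000 0.000 24.000
    endloop
  endfacet
endsolid part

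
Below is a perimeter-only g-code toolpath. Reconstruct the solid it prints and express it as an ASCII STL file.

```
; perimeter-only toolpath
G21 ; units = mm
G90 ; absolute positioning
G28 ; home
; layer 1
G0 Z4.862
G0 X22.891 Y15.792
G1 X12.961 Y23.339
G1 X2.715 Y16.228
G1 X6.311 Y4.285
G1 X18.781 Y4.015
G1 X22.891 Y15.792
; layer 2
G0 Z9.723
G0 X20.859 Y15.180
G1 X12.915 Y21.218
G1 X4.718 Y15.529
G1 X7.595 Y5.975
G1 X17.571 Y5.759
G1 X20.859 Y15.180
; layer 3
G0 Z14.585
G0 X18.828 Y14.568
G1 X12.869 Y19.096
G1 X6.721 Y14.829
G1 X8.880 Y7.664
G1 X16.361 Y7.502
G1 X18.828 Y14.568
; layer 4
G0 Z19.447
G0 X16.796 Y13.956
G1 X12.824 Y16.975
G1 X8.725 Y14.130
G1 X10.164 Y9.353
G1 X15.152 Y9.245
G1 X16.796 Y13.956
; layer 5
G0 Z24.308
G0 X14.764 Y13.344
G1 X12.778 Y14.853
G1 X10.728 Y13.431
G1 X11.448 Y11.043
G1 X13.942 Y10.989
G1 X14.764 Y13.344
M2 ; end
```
solid part
  facet normal 0.0000 0.0000 -1.0000
    outer loop
      vertex 0.711 16.927 0.000
      vertex 13.007 25.461 0.000
      vertex 24.923 16.404 0.000
    endloop
  endfacet
  facet normal 0.0000 0.0000 -1.0000
    outer loop
      vertex 5.027 2.596 0.000
      vertex 0.711 16.927 0.000
      vertex 24.923 16.404 0.000
    endloop
  endfacet
  facet normal 0.0000 0.0000 -1.0000
    outer loop
      vertex 19.991 2.272 0.000
      vertex 5.027 2.596 0.000
      vertex 24.923 16.404 0.000
    endloop
  endfacet
  facet normal 0.5706 0.7507 0.3330
    outer loop
      vertex 24.923 16.404 0.000
      vertex 13.007 25.461 0.000
      vertex 12.732 12.732 29.170
    endloop
  endfacet
  facet normal -0.5376 0.7746 0.3330
    outer loop
      vertex 13.007 25.461 0.000
      vertex 0.711 16.927 0.000
      vertex 12.732 12.732 29.170
    endloop
  endfacet
  facet normal -0.9029 -0.2719 0.3330
    outer loop
      vertex 0.711 16.927 0.000
      vertex 5.027 2.596 0.000
      vertex 12.732 12.732 29.170
    endloop
  endfacet
  facet normal -0.0204 -0.9427 0.3330
    outer loop
      vertex 5.027 2.596 0.000
      vertex 19.991 2.272 0.000
      vertex 12.732 12.732 29.170
    endloop
  endfacet
  facet normal 0.8903 -0.3107 0.3330
    outer loop
      vertex 19.991 2.272 0.000
      vertex 24.923 16.404 0.000
      vertex 12.732 12.732 29.170
    endloop
  endfacet
endsolid part

The G0 Z moves step by Δz≈4.862 mm. The G1 loops shrink linearly with z, so the solid tapers from its base footprint up to z≈29.2. Closing with a flat bottom cap and the tapered top and triangulating gives 8 facets — a regular 5-sided pyramid, base circumscribed radius ≈ 12.7 mm, apex at z ≈ 29.2 mm.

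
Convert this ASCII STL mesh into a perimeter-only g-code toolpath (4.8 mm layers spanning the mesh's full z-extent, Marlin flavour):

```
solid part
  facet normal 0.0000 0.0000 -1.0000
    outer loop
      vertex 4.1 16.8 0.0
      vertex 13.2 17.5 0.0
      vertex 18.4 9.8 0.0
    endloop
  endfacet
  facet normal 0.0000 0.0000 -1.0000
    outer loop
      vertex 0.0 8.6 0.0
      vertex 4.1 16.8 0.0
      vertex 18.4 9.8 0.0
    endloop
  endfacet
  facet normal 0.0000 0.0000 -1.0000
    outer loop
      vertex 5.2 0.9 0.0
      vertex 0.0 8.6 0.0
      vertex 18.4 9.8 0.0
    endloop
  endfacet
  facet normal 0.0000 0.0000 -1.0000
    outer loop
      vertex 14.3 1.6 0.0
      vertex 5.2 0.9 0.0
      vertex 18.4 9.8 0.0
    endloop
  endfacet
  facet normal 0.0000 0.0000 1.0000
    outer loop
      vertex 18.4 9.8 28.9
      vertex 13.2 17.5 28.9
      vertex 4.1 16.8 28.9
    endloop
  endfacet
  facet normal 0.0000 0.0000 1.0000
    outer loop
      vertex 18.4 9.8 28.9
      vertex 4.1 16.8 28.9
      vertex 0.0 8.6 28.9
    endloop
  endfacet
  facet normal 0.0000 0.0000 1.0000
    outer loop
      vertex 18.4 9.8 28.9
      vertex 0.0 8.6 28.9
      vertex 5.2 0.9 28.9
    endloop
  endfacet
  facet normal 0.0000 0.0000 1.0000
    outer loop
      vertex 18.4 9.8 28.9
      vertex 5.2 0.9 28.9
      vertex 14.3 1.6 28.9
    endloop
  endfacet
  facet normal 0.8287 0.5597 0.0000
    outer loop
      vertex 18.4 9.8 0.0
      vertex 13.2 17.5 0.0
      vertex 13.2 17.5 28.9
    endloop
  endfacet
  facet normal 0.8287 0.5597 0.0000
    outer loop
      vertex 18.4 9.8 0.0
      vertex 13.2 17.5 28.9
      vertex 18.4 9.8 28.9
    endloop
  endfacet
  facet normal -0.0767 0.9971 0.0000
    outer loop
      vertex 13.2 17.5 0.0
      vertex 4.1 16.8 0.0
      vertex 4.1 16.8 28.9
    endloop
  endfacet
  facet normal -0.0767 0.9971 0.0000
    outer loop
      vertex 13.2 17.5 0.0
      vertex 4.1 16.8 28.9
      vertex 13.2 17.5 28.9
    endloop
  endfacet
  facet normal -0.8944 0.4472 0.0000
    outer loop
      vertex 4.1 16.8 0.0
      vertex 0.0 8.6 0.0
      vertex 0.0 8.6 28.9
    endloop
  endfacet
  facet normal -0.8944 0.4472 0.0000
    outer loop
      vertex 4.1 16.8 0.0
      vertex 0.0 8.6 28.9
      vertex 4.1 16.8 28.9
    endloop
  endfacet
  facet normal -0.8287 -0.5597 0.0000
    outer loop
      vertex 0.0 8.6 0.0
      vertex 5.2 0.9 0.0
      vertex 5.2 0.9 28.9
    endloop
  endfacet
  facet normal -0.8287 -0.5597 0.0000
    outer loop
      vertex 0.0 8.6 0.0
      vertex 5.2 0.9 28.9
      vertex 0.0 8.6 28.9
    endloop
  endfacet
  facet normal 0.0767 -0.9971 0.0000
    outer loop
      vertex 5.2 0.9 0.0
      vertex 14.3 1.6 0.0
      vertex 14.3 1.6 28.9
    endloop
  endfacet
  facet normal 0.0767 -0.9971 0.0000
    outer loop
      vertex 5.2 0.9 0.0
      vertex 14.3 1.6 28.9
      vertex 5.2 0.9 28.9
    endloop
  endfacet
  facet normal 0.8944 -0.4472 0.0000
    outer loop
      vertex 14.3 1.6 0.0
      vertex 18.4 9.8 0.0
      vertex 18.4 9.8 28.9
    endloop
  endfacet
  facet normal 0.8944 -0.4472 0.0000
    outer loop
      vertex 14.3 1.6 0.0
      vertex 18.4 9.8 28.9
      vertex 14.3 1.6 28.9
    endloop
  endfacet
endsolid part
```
; perimeter-only toolpath
G21 ; units = mm
G90 ; absolute positioning
G28 ; home
; layer 1
G0 Z4.8
G0 X18.4 Y9.8
G1 X13.2 Y17.5
G1 X4.1 Y16.8
G1 X0.0 Y8.6
G1 X5.2 Y0.9
G1 X14.3 Y1.6
G1 X18.4 Y9.8
; layer 2
G0 Z9.6
G0 X18.4 Y9.8
G1 X13.2 Y17.5
G1 X4.1 Y16.8
G1 X0.0 Y8.6
G1 X5.2 Y0.9
G1 X14.3 Y1.6
G1 X18.4 Y9.8
; layer 3
G0 Z14.4
G0 X18.4 Y9.8
G1 X13.2 Y17.5
G1 X4.1 Y16.8
G1 X0.0 Y8.6
G1 X5.2 Y0.9
G1 X14.3 Y1.6
G1 X18.4 Y9.8
; layer 4
G0 Z19.3
G0 X18.4 Y9.8
G1 X13.2 Y17.5
G1 X4.1 Y16.8
G1 X0.0 Y8.6
G1 X5.2 Y0.9
G1 X14.3 Y1.6
G1 X18.4 Y9.8
; layer 5
G0 Z24.1
G0 X18.4 Y9.8
G1 X13.2 Y17.5
G1 X4.1 Y16.8
G1 X0.0 Y8.6
G1 X5.2 Y0.9
G1 X14.3 Y1.6
G1 X18.4 Y9.8
; layer 6
G0 Z28.9
G0 X18.4 Y9.8
G1 X13.2 Y17.5
G1 X4.1 Y16.8
G1 X0.0 Y8.6
G1 X5.2 Y0.9
G1 X14.3 Y1.6
G1 X18.4 Y9.8
M2 ; end

The solid is a regular 6-sided prism (a cylinder approximated with 6 flat sides), circumscribed radius ≈ 9.2 mm, height ≈ 28.9 mm. Slicing at Δz = 4.8 mm — 6 equal slices spanning the solid's height, so layer i sits at z = i·h/6 — gives 6 non-empty perimeters. Each is a 6-segment closed polygon; G0 lifts to the layer z and rapids to the start vertex, then G1 traces the edges.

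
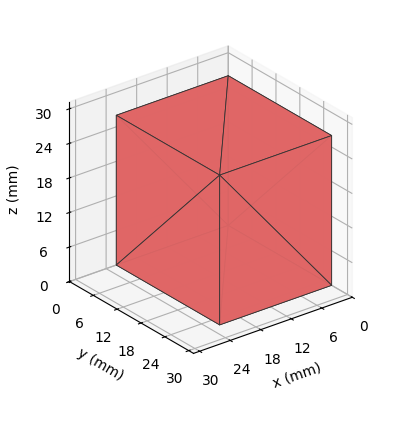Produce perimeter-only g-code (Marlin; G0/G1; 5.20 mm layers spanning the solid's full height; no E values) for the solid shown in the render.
Reading the render: the shape is a rectangular box, roughly 22 × 26 mm footprint and 26 mm tall (dimensions read to the nearest mm from the axis ticks). For the g-code, the solid's height is divided into equal slices at the stated Δz and each level perimeter traced with G1 moves after a G0 lift.

; perimeter-only toolpath
G21 ; units = mm
G90 ; absolute positioning
G28 ; home
; layer 1
G0 Z5.20
G0 X0.00 Y0.00
G1 X22.00 Y0.00
G1 X22.00 Y26.00
G1 X0.00 Y26.00
G1 X0.00 Y0.00
; layer 2
G0 Z10.40
G0 X0.00 Y0.00
G1 X22.00 Y0.00
G1 X22.00 Y26.00
G1 X0.00 Y26.00
G1 X0.00 Y0.00
; layer 3
G0 Z15.60
G0 X0.00 Y0.00
G1 X22.00 Y0.00
G1 X22.00 Y26.00
G1 X0.00 Y26.00
G1 X0.00 Y0.00
; layer 4
G0 Z20.80
G0 X0.00 Y0.00
G1 X22.00 Y0.00
G1 X22.00 Y26.00
G1 X0.00 Y26.00
G1 X0.00 Y0.00
; layer 5
G0 Z26.00
G0 X0.00 Y0.00
G1 X22.00 Y0.00
G1 X22.00 Y26.00
G1 X0.00 Y26.00
G1 X0.00 Y0.00
M2 ; end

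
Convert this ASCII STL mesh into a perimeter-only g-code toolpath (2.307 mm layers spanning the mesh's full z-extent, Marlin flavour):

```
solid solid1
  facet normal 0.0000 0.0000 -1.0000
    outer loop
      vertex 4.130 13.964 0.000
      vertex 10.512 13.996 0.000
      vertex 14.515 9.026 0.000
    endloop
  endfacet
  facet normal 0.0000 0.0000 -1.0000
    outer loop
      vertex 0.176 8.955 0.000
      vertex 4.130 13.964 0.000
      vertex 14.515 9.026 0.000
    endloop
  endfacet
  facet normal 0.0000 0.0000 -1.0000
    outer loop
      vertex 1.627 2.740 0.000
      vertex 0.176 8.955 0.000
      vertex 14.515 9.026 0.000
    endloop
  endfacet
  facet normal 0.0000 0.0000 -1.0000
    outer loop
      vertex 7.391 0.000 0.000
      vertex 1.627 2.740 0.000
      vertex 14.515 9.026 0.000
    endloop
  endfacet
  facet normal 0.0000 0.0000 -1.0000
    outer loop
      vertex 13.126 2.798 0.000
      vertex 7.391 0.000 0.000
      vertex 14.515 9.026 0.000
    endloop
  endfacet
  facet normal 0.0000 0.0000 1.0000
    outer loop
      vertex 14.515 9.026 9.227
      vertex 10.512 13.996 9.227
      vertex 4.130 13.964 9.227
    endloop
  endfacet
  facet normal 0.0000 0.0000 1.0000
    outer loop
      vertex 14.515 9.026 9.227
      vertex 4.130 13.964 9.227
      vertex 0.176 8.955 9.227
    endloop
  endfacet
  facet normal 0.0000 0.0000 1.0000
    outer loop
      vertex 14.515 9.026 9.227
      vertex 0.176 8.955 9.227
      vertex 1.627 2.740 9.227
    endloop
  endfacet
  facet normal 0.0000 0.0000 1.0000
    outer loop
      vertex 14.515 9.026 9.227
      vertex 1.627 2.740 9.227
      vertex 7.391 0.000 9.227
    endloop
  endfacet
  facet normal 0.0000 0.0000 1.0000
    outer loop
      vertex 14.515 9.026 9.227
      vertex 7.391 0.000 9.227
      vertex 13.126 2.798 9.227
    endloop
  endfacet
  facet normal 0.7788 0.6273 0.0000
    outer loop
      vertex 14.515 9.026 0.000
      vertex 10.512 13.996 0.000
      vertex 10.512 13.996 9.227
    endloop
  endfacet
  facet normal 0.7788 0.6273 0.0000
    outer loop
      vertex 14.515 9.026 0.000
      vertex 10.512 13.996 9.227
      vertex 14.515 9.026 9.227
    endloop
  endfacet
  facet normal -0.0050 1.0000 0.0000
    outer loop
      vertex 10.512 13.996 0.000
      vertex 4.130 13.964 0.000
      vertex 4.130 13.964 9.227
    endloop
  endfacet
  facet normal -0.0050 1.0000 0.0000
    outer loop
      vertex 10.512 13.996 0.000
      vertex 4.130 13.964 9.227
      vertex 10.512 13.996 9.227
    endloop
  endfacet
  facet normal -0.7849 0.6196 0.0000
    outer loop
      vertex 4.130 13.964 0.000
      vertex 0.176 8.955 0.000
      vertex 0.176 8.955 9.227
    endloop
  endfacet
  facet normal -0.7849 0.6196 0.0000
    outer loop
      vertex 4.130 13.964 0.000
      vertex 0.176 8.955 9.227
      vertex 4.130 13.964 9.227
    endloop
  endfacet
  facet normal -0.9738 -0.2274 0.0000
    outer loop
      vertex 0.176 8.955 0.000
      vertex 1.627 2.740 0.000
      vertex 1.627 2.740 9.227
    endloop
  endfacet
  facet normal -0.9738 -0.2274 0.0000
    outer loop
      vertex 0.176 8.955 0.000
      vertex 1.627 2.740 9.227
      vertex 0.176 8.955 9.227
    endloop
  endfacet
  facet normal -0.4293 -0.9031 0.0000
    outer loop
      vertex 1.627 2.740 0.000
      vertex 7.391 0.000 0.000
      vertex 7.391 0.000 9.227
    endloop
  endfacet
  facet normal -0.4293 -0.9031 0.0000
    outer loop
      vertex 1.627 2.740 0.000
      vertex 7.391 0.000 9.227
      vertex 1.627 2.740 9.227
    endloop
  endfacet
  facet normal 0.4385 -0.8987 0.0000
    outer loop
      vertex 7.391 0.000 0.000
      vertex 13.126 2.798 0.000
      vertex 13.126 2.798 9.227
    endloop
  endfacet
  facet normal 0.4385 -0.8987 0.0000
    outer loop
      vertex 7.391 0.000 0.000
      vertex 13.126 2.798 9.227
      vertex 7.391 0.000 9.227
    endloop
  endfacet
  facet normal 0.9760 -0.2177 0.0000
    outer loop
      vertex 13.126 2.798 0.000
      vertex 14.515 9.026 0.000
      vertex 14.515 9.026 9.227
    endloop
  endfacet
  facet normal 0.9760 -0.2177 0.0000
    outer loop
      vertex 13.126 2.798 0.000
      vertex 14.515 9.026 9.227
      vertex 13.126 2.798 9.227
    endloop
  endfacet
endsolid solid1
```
; perimeter-only toolpath
G21 ; units = mm
G90 ; absolute positioning
G28 ; home
; layer 1
G0 Z2.307
G0 X14.515 Y9.026
G1 X10.512 Y13.996
G1 X4.130 Y13.964
G1 X0.176 Y8.955
G1 X1.627 Y2.740
G1 X7.391 Y0.000
G1 X13.126 Y2.798
G1 X14.515 Y9.026
; layer 2
G0 Z4.614
G0 X14.515 Y9.026
G1 X10.512 Y13.996
G1 X4.130 Y13.964
G1 X0.176 Y8.955
G1 X1.627 Y2.740
G1 X7.391 Y0.000
G1 X13.126 Y2.798
G1 X14.515 Y9.026
; layer 3
G0 Z6.920
G0 X14.515 Y9.026
G1 X10.512 Y13.996
G1 X4.130 Y13.964
G1 X0.176 Y8.955
G1 X1.627 Y2.740
G1 X7.391 Y0.000
G1 X13.126 Y2.798
G1 X14.515 Y9.026
; layer 4
G0 Z9.227
G0 X14.515 Y9.026
G1 X10.512 Y13.996
G1 X4.130 Y13.964
G1 X0.176 Y8.955
G1 X1.627 Y2.740
G1 X7.391 Y0.000
G1 X13.126 Y2.798
G1 X14.515 Y9.026
M2 ; end

The solid is a regular 7-sided prism (a cylinder approximated with 7 flat sides), circumscribed radius ≈ 7.35 mm, height ≈ 9.23 mm. Slicing at Δz = 2.307 mm — 4 equal slices spanning the solid's height, so layer i sits at z = i·h/4 — gives 4 non-empty perimeters. Each is a 7-segment closed polygon; G0 lifts to the layer z and rapids to the start vertex, then G1 traces the edges.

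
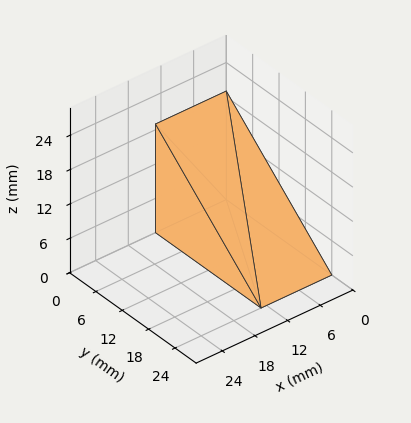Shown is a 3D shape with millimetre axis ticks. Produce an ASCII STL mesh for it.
Reading the render: the shape is a wedge (ramp): 13 × 24 mm base, rising to 19 mm along the y=0 edge and sloping linearly to z=0 at y=24 (dimensions read to the nearest mm from the axis ticks). For the STL, each face is triangulated and given an outward normal.

solid part
  facet normal 0.0000 0.0000 -1.0000
    outer loop
      vertex 13.00 24.00 0.00
      vertex 13.00 0.00 0.00
      vertex 0.00 0.00 0.00
    endloop
  endfacet
  facet normal 0.0000 0.0000 -1.0000
    outer loop
      vertex 0.00 24.00 0.00
      vertex 13.00 24.00 0.00
      vertex 0.00 0.00 0.00
    endloop
  endfacet
  facet normal 0.0000 -1.0000 0.0000
    outer loop
      vertex 0.00 0.00 0.00
      vertex 13.00 0.00 0.00
      vertex 13.00 0.00 19.00
    endloop
  endfacet
  facet normal 0.0000 -1.0000 0.0000
    outer loop
      vertex 0.00 0.00 0.00
      vertex 13.00 0.00 19.00
      vertex 0.00 0.00 19.00
    endloop
  endfacet
  facet normal 0.0000 0.6207 0.7840
    outer loop
      vertex 0.00 0.00 19.00
      vertex 13.00 0.00 19.00
      vertex 13.00 24.00 0.00
    endloop
  endfacet
  facet normal 0.0000 0.6207 0.7840
    outer loop
      vertex 0.00 0.00 19.00
      vertex 13.00 24.00 0.00
      vertex 0.00 24.00 0.00
    endloop
  endfacet
  facet normal -1.0000 0.0000 0.0000
    outer loop
      vertex 0.00 0.00 19.00
      vertex 0.00 24.00 0.00
      vertex 0.00 0.00 0.00
    endloop
  endfacet
  facet normal 1.0000 0.0000 0.0000
    outer loop
      vertex 13.00 0.00 0.00
      vertex 13.00 24.00 0.00
      vertex 13.00 0.00 19.00
    endloop
  endfacet
endsolid part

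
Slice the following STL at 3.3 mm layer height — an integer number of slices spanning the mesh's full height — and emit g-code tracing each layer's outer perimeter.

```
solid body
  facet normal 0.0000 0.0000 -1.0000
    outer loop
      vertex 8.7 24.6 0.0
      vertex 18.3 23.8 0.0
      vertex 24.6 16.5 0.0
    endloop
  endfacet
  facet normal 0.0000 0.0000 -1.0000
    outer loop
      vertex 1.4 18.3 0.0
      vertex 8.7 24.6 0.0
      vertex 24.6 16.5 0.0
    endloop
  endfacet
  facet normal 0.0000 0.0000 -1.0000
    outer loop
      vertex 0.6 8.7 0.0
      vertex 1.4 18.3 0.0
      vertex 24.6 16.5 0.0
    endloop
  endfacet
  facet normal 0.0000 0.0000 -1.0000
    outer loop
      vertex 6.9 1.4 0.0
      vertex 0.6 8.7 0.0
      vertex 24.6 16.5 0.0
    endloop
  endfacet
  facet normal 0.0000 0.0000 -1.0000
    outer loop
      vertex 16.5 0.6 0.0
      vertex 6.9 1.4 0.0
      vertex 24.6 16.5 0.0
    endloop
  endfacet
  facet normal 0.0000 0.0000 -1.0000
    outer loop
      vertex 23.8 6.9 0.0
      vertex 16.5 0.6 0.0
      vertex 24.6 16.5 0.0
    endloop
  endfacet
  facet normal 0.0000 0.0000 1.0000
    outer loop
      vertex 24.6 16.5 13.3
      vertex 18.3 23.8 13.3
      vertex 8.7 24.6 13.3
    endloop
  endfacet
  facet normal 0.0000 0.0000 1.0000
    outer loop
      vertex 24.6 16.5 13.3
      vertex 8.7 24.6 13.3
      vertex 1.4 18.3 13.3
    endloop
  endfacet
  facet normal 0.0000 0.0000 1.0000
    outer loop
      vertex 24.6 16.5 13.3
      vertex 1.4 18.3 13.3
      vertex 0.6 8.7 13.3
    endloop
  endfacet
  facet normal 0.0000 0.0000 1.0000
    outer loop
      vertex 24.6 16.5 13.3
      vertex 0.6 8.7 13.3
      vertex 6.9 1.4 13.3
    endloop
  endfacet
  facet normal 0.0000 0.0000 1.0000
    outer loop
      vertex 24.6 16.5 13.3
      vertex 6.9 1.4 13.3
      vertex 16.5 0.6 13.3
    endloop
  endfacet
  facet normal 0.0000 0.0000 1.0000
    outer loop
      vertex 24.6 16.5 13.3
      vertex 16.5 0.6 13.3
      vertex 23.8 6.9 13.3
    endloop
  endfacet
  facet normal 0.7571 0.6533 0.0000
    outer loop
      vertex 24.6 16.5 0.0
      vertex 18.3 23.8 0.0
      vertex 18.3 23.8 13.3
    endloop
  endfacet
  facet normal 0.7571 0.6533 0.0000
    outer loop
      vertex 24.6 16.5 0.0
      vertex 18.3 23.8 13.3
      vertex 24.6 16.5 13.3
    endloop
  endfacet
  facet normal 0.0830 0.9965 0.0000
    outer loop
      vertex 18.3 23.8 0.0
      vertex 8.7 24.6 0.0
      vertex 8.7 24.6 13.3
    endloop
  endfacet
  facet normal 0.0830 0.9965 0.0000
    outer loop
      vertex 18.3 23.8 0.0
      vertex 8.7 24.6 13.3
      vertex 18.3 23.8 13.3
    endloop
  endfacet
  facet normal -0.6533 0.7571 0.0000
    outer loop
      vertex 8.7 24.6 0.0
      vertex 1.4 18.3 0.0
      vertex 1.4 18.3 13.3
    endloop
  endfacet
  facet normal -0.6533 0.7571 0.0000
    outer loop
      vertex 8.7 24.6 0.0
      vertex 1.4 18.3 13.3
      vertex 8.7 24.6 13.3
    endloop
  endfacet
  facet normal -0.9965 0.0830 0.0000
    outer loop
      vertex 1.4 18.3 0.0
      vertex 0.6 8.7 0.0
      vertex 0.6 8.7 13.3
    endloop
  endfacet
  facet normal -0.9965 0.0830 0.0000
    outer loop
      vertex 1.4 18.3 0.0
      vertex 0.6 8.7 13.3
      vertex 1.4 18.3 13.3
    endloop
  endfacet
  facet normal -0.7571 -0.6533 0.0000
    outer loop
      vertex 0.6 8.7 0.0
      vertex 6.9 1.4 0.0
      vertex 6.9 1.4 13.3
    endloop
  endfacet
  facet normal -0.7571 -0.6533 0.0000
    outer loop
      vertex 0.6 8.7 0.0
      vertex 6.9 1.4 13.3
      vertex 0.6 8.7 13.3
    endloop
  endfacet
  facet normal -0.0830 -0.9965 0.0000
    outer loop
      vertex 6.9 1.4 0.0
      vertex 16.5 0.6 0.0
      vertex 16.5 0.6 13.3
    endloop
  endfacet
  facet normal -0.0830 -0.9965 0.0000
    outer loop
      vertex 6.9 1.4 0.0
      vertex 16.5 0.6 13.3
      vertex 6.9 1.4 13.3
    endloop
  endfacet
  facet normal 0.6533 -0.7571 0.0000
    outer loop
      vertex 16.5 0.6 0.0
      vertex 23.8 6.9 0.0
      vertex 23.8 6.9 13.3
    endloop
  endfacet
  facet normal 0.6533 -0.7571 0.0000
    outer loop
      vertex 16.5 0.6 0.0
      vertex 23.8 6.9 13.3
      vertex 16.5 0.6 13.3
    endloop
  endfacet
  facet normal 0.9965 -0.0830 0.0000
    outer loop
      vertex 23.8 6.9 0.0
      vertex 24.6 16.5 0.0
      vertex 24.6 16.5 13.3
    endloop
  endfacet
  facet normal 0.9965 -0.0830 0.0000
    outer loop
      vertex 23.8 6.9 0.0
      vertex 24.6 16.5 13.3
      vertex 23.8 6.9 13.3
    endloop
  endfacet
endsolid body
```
; perimeter-only toolpath
G21 ; units = mm
G90 ; absolute positioning
G28 ; home
; layer 1
G0 Z3.3
G0 X24.6 Y16.5
G1 X18.3 Y23.8
G1 X8.7 Y24.6
G1 X1.4 Y18.3
G1 X0.6 Y8.7
G1 X6.9 Y1.4
G1 X16.5 Y0.6
G1 X23.8 Y6.9
G1 X24.6 Y16.5
; layer 2
G0 Z6.7
G0 X24.6 Y16.5
G1 X18.3 Y23.8
G1 X8.7 Y24.6
G1 X1.4 Y18.3
G1 X0.6 Y8.7
G1 X6.9 Y1.4
G1 X16.5 Y0.6
G1 X23.8 Y6.9
G1 X24.6 Y16.5
; layer 3
G0 Z10.0
G0 X24.6 Y16.5
G1 X18.3 Y23.8
G1 X8.7 Y24.6
G1 X1.4 Y18.3
G1 X0.6 Y8.7
G1 X6.9 Y1.4
G1 X16.5 Y0.6
G1 X23.8 Y6.9
G1 X24.6 Y16.5
; layer 4
G0 Z13.3
G0 X24.6 Y16.5
G1 X18.3 Y23.8
G1 X8.7 Y24.6
G1 X1.4 Y18.3
G1 X0.6 Y8.7
G1 X6.9 Y1.4
G1 X16.5 Y0.6
G1 X23.8 Y6.9
G1 X24.6 Y16.5
M2 ; end

The solid is a regular 8-sided prism (a cylinder approximated with 8 flat sides), circumscribed radius ≈ 12.6 mm, height ≈ 13.3 mm. Slicing at Δz = 3.3 mm — 4 equal slices spanning the solid's height, so layer i sits at z = i·h/4 — gives 4 non-empty perimeters. Each is a 8-segment closed polygon; G0 lifts to the layer z and rapids to the start vertex, then G1 traces the edges.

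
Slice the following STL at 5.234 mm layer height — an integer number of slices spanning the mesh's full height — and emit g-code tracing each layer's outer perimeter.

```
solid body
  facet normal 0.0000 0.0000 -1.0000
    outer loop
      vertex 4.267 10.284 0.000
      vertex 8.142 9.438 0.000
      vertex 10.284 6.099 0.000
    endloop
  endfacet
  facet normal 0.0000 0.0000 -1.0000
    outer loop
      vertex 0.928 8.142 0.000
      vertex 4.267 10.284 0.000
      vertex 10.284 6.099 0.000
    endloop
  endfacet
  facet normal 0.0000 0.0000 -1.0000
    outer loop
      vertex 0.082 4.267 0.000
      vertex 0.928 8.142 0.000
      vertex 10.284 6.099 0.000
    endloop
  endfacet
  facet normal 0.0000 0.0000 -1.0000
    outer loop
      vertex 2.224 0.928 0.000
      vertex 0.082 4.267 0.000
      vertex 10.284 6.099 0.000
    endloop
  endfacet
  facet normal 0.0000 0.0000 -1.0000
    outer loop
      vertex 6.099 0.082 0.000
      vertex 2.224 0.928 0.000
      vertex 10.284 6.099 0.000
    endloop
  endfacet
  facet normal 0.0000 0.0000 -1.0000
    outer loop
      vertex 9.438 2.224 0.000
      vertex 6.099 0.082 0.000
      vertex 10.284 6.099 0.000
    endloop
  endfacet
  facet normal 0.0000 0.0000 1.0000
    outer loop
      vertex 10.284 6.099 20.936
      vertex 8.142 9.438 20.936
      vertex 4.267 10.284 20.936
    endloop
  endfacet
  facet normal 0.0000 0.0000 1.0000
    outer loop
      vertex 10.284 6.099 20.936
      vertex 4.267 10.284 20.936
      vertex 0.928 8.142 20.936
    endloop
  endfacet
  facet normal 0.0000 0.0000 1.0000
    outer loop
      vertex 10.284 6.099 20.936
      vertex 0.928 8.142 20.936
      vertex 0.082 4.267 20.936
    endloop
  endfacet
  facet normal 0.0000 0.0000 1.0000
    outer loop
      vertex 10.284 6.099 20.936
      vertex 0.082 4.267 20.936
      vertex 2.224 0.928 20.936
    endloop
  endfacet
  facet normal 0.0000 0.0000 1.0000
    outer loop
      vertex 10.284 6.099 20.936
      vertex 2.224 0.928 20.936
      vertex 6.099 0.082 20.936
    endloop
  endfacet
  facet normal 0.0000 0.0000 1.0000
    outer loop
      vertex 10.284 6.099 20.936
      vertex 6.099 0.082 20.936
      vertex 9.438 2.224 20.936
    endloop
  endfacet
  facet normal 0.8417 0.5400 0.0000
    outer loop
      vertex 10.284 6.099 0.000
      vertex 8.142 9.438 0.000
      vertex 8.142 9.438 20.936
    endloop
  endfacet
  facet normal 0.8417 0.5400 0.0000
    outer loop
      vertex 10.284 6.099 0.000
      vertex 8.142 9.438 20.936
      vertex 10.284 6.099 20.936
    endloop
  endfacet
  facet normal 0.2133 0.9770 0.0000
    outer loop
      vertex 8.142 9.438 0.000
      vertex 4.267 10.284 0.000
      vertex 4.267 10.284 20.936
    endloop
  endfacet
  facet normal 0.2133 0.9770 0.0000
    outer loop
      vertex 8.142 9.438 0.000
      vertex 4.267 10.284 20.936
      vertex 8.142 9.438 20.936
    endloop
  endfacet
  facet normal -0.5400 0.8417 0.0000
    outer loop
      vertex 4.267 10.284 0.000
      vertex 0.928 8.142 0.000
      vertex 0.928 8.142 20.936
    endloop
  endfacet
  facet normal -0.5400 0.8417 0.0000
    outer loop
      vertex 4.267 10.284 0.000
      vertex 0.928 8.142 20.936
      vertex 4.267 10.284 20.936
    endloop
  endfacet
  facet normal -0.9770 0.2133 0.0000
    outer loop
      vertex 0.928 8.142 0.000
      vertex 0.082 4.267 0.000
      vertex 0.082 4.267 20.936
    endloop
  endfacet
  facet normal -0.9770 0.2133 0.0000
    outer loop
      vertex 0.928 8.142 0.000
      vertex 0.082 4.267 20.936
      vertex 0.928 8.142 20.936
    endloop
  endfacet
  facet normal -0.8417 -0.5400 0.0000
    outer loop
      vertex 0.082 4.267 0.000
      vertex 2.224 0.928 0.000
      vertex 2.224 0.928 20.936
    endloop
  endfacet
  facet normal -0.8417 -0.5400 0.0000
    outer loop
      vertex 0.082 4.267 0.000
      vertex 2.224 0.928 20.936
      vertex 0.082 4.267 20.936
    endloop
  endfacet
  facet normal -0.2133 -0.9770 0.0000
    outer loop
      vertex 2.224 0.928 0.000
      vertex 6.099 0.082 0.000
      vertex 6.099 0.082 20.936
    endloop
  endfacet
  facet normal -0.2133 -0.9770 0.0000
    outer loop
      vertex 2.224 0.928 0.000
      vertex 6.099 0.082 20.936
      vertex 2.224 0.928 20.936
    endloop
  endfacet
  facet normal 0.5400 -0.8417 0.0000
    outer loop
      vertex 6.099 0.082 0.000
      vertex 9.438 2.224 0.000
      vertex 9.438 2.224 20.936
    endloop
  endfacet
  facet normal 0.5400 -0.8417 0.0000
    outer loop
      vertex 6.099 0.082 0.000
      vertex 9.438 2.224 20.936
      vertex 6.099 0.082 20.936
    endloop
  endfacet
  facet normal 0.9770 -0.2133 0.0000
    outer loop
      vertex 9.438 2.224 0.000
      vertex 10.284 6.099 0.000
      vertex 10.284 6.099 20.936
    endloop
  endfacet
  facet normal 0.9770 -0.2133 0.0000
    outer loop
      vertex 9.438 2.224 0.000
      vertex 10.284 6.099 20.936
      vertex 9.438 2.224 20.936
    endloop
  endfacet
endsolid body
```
; perimeter-only toolpath
G21 ; units = mm
G90 ; absolute positioning
G28 ; home
; layer 1
G0 Z5.234
G0 X10.284 Y6.099
G1 X8.142 Y9.438
G1 X4.267 Y10.284
G1 X0.928 Y8.142
G1 X0.082 Y4.267
G1 X2.224 Y0.928
G1 X6.099 Y0.082
G1 X9.438 Y2.224
G1 X10.284 Y6.099
; layer 2
G0 Z10.468
G0 X10.284 Y6.099
G1 X8.142 Y9.438
G1 X4.267 Y10.284
G1 X0.928 Y8.142
G1 X0.082 Y4.267
G1 X2.224 Y0.928
G1 X6.099 Y0.082
G1 X9.438 Y2.224
G1 X10.284 Y6.099
; layer 3
G0 Z15.702
G0 X10.284 Y6.099
G1 X8.142 Y9.438
G1 X4.267 Y10.284
G1 X0.928 Y8.142
G1 X0.082 Y4.267
G1 X2.224 Y0.928
G1 X6.099 Y0.082
G1 X9.438 Y2.224
G1 X10.284 Y6.099
; layer 4
G0 Z20.936
G0 X10.284 Y6.099
G1 X8.142 Y9.438
G1 X4.267 Y10.284
G1 X0.928 Y8.142
G1 X0.082 Y4.267
G1 X2.224 Y0.928
G1 X6.099 Y0.082
G1 X9.438 Y2.224
G1 X10.284 Y6.099
M2 ; end

The solid is a regular 8-sided prism (a cylinder approximated with 8 flat sides), circumscribed radius ≈ 5.18 mm, height ≈ 20.9 mm. Slicing at Δz = 5.234 mm — 4 equal slices spanning the solid's height, so layer i sits at z = i·h/4 — gives 4 non-empty perimeters. Each is a 8-segment closed polygon; G0 lifts to the layer z and rapids to the start vertex, then G1 traces the edges.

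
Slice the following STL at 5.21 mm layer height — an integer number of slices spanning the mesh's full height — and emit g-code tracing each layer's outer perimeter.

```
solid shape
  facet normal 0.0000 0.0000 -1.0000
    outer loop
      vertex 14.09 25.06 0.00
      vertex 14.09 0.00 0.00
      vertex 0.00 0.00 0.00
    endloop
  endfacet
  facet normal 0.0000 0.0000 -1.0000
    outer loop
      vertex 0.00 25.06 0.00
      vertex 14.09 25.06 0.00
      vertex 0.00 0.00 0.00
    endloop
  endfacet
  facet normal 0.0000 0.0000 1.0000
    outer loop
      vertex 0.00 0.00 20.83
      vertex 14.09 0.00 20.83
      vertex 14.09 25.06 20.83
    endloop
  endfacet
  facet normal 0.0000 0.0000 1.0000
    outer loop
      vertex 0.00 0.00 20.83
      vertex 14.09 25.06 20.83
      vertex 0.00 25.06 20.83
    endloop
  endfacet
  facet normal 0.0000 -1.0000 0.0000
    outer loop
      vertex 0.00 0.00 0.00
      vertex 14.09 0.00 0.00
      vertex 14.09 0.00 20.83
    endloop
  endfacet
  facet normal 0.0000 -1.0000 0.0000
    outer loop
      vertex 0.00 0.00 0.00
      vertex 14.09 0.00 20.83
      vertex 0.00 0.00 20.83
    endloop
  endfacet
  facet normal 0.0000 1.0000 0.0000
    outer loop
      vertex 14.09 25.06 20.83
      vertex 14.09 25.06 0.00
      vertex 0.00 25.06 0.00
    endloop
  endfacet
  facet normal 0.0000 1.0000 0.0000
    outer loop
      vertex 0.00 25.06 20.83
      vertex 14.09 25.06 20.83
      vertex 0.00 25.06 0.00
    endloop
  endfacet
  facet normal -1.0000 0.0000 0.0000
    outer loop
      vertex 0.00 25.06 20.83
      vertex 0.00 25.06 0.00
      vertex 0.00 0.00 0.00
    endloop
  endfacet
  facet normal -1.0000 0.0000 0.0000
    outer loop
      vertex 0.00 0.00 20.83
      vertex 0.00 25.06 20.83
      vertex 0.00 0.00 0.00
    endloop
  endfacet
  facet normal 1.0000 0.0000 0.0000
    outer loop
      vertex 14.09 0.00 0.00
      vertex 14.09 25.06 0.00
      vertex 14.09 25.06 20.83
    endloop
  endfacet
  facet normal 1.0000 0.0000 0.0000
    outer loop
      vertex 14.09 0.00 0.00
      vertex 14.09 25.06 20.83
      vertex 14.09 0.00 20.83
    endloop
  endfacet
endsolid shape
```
; perimeter-only toolpath
G21 ; units = mm
G90 ; absolute positioning
G28 ; home
; layer 1
G0 Z5.21
G0 X0.00 Y0.00
G1 X14.09 Y0.00
G1 X14.09 Y25.06
G1 X0.00 Y25.06
G1 X0.00 Y0.00
; layer 2
G0 Z10.41
G0 X0.00 Y0.00
G1 X14.09 Y0.00
G1 X14.09 Y25.06
G1 X0.00 Y25.06
G1 X0.00 Y0.00
; layer 3
G0 Z15.62
G0 X0.00 Y0.00
G1 X14.09 Y0.00
G1 X14.09 Y25.06
G1 X0.00 Y25.06
G1 X0.00 Y0.00
; layer 4
G0 Z20.83
G0 X0.00 Y0.00
G1 X14.09 Y0.00
G1 X14.09 Y25.06
G1 X0.00 Y25.06
G1 X0.00 Y0.00
M2 ; end

The solid is a rectangular box, roughly 14.1 × 25.1 mm footprint and 20.8 mm tall. Slicing at Δz = 5.21 mm — 4 equal slices spanning the solid's height, so layer i sits at z = i·h/4 — gives 4 non-empty perimeters. Each is a 4-segment closed polygon; G0 lifts to the layer z and rapids to the start vertex, then G1 traces the edges.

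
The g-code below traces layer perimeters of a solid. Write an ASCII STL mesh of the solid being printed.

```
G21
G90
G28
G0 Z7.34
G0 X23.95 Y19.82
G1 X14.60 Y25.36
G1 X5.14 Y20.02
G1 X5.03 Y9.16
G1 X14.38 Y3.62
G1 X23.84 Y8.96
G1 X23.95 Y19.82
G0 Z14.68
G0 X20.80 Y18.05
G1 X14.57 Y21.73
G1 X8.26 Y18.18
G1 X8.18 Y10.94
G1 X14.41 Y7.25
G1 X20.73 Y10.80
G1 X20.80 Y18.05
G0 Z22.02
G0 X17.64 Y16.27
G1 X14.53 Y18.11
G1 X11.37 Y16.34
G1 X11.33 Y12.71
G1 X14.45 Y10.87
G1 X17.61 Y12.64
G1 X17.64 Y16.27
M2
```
solid part
  facet normal 0.0000 0.0000 -1.0000
    outer loop
      vertex 2.02 21.87 0.00
      vertex 14.64 28.98 0.00
      vertex 27.11 21.60 0.00
    endloop
  endfacet
  facet normal 0.0000 0.0000 -1.0000
    outer loop
      vertex 1.87 7.38 0.00
      vertex 2.02 21.87 0.00
      vertex 27.11 21.60 0.00
    endloop
  endfacet
  facet normal 0.0000 0.0000 -1.0000
    outer loop
      vertex 14.34 0.00 0.00
      vertex 1.87 7.38 0.00
      vertex 27.11 21.60 0.00
    endloop
  endfacet
  facet normal 0.0000 0.0000 -1.0000
    outer loop
      vertex 26.96 7.11 0.00
      vertex 14.34 0.00 0.00
      vertex 27.11 21.60 0.00
    endloop
  endfacet
  facet normal 0.4683 0.7914 0.3930
    outer loop
      vertex 27.11 21.60 0.00
      vertex 14.64 28.98 0.00
      vertex 14.49 14.49 29.36
    endloop
  endfacet
  facet normal -0.4513 0.8011 0.3931
    outer loop
      vertex 14.64 28.98 0.00
      vertex 2.02 21.87 0.00
      vertex 14.49 14.49 29.36
    endloop
  endfacet
  facet normal -0.9195 0.0095 0.3929
    outer loop
      vertex 2.02 21.87 0.00
      vertex 1.87 7.38 0.00
      vertex 14.49 14.49 29.36
    endloop
  endfacet
  facet normal -0.4683 -0.7914 0.3930
    outer loop
      vertex 1.87 7.38 0.00
      vertex 14.34 0.00 0.00
      vertex 14.49 14.49 29.36
    endloop
  endfacet
  facet normal 0.4513 -0.8011 0.3931
    outer loop
      vertex 14.34 0.00 0.00
      vertex 26.96 7.11 0.00
      vertex 14.49 14.49 29.36
    endloop
  endfacet
  facet normal 0.9195 -0.0095 0.3929
    outer loop
      vertex 26.96 7.11 0.00
      vertex 27.11 21.60 0.00
      vertex 14.49 14.49 29.36
    endloop
  endfacet
endsolid part

The G0 Z moves step by Δz≈7.34 mm. The G1 loops shrink linearly with z, so the solid tapers from its base footprint up to z≈29.4. Closing with a flat bottom cap and the tapered top and triangulating gives 10 facets — a regular 6-sided pyramid, base circumscribed radius ≈ 14.5 mm, apex at z ≈ 29.4 mm.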